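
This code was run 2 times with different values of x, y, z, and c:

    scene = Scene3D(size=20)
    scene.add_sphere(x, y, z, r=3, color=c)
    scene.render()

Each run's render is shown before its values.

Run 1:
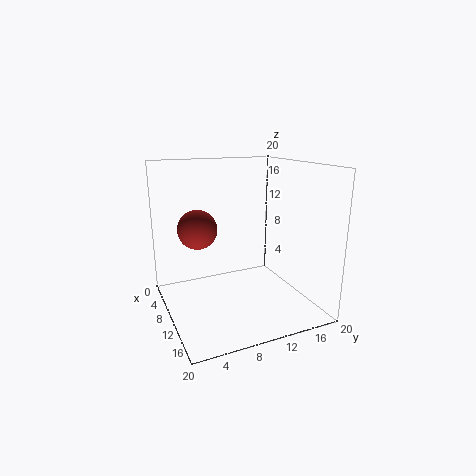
x = 4; y = 6; z = 10; c = 'brown'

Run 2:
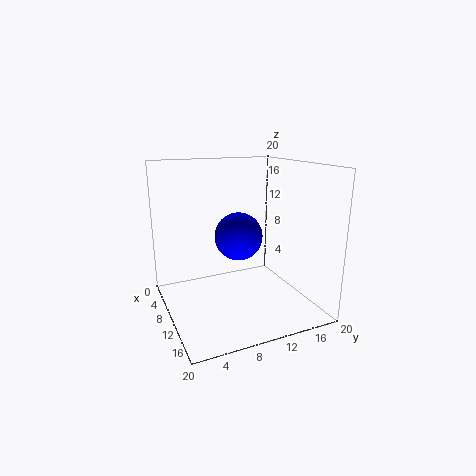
x = 13.5; y = 8.5; z = 11.5; c = 'blue'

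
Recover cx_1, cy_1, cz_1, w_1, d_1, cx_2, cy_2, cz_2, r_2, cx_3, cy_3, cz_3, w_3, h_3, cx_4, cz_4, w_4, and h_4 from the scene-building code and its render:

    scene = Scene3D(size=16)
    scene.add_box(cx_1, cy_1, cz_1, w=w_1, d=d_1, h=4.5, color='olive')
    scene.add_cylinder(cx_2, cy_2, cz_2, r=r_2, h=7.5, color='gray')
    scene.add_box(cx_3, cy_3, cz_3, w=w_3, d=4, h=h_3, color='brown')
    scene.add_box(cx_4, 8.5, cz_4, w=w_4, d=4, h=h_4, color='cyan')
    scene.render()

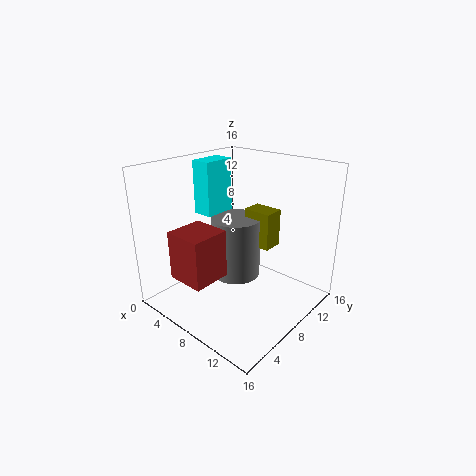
cx_1 = 6, cy_1 = 11.5, cz_1 = 5.5, w_1 = 3.5, d_1 = 2.5, cx_2 = 5.5, cy_2 = 10.5, cz_2 = 1.5, r_2 = 3, cx_3 = 5.5, cy_3 = 0.5, cz_3 = 5.5, w_3 = 4, h_3 = 5, cx_4 = 0.5, cz_4 = 9, w_4 = 2.5, h_4 = 6.5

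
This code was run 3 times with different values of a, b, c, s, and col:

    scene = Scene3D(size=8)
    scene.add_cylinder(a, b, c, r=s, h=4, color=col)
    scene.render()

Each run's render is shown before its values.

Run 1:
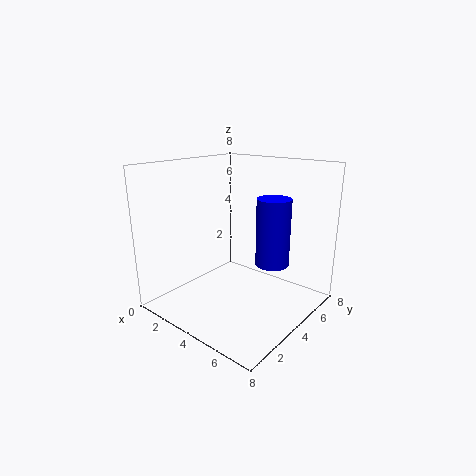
a = 5
b = 6
c = 2
s = 1
col = 'blue'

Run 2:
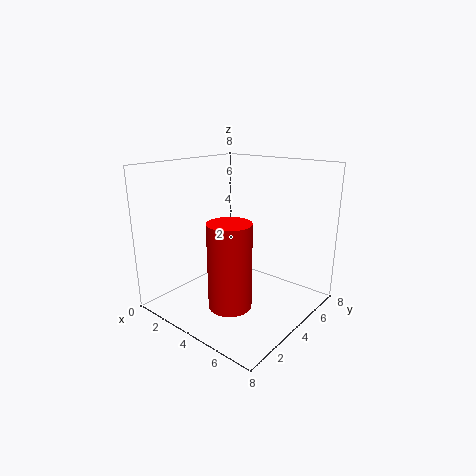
a = 6
b = 1
c = 2
s = 1
col = 'red'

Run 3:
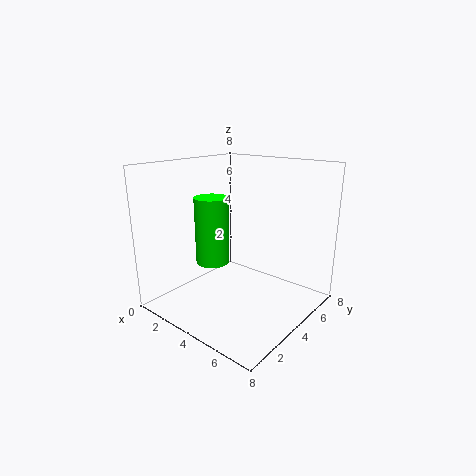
a = 2
b = 4
c = 2
s = 1
col = 'lime'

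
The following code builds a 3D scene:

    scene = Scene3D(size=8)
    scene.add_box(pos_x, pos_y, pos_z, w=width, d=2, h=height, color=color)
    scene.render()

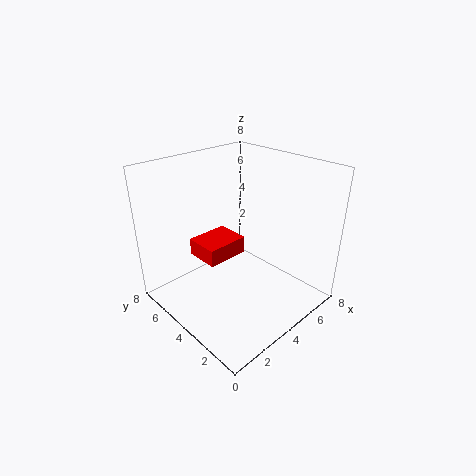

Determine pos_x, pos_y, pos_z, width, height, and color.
pos_x = 2.5
pos_y = 4.5
pos_z = 2.5
width = 2.5
height = 1
color = 'red'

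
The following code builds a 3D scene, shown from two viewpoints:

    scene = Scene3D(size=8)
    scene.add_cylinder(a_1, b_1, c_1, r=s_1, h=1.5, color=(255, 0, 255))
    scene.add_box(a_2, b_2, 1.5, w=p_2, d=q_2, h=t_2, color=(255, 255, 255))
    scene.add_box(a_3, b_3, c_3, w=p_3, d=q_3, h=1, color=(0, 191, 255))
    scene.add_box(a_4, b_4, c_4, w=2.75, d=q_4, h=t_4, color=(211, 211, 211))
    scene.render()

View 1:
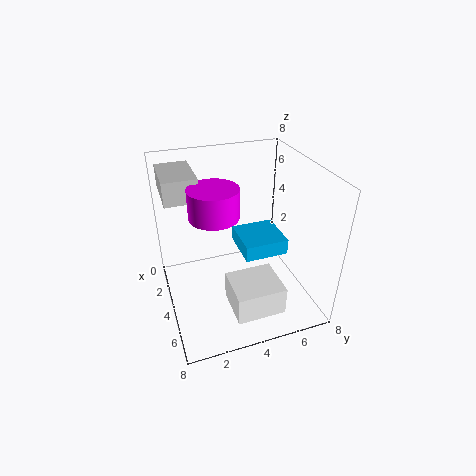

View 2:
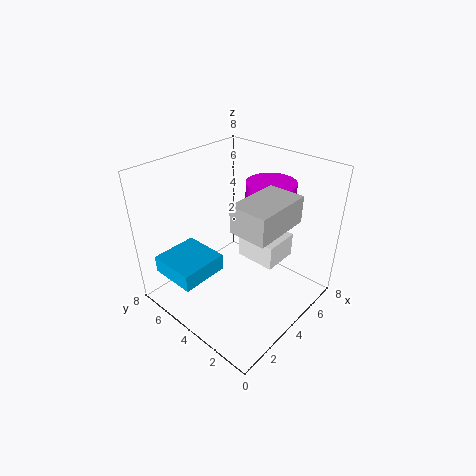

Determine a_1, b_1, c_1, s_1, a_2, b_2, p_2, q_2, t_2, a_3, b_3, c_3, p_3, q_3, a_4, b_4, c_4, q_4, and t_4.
a_1 = 4.75, b_1 = 2.5, c_1 = 6, s_1 = 1.25, a_2 = 5.5, b_2 = 2.75, p_2 = 2.25, q_2 = 2.5, t_2 = 1.5, a_3 = 0.75, b_3 = 4.75, c_3 = 1.75, p_3 = 2.75, q_3 = 2.75, a_4 = 1.25, b_4 = 0.25, c_4 = 6.5, q_4 = 1.75, t_4 = 1.25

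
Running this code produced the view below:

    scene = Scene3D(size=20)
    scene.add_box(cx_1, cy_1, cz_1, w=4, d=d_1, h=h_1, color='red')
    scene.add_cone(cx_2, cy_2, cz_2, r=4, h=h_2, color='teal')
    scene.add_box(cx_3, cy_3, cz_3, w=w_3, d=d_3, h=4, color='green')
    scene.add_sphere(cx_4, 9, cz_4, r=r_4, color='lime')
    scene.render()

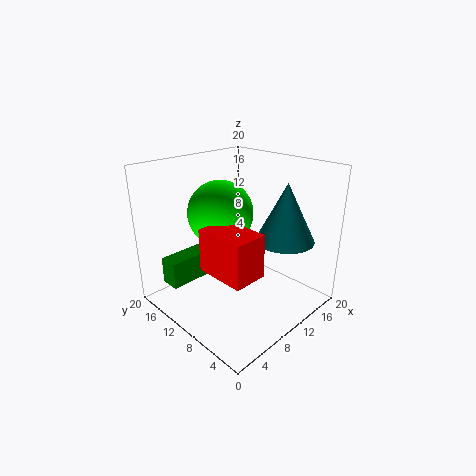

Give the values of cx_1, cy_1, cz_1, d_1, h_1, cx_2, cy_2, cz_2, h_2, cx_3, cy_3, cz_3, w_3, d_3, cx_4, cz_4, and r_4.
cx_1 = 1, cy_1 = 1, cz_1 = 10, d_1 = 6, h_1 = 5, cx_2 = 14, cy_2 = 5, cz_2 = 10, h_2 = 8, cx_3 = 3, cy_3 = 16, cz_3 = 2, w_3 = 7, d_3 = 3, cx_4 = 6, cz_4 = 15, r_4 = 4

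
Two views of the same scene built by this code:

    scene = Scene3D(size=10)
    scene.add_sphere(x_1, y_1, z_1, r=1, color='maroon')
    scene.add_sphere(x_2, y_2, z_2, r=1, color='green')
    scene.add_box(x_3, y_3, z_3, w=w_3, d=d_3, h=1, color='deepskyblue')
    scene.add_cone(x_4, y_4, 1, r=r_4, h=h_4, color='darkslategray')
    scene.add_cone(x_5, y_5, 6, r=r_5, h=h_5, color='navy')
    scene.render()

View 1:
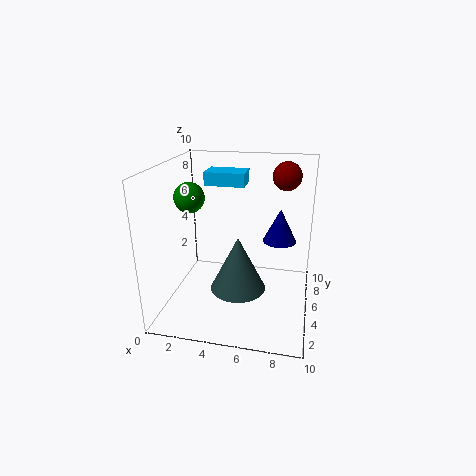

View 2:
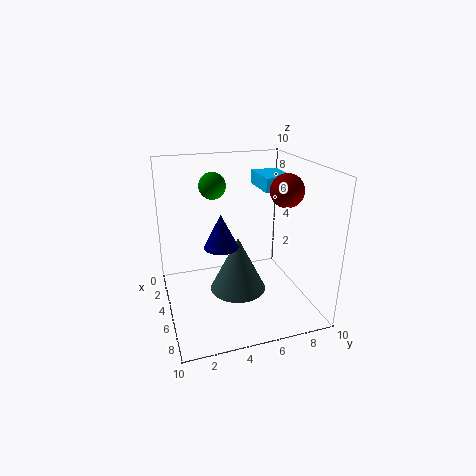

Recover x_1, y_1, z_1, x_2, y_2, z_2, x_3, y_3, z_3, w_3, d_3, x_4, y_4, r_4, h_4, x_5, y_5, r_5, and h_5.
x_1 = 8, y_1 = 7, z_1 = 9, x_2 = 2, y_2 = 4, z_2 = 8, x_3 = 2, y_3 = 7, z_3 = 8, w_3 = 3, d_3 = 2, x_4 = 5, y_4 = 5, r_4 = 2, h_4 = 4, x_5 = 8, y_5 = 3, r_5 = 1, h_5 = 2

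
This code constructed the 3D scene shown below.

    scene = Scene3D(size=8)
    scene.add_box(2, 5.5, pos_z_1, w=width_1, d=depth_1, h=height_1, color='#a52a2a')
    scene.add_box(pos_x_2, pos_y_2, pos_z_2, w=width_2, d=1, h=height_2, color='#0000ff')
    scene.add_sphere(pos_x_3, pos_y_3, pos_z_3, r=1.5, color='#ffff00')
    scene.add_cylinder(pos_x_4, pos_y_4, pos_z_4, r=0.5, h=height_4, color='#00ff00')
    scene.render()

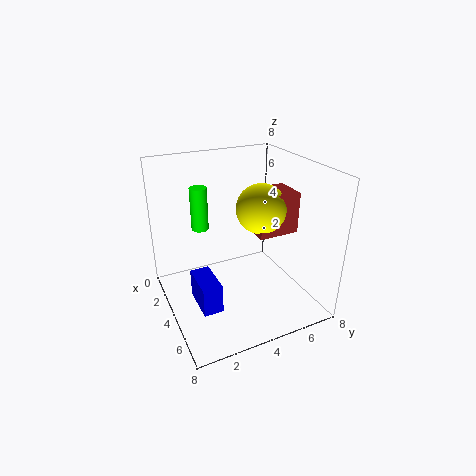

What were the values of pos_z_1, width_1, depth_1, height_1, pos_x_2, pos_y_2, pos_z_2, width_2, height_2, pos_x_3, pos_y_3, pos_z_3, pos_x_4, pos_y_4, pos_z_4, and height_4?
pos_z_1 = 3.5
width_1 = 2
depth_1 = 2.5
height_1 = 2.5
pos_x_2 = 4.5
pos_y_2 = 1
pos_z_2 = 1.5
width_2 = 2
height_2 = 1.5
pos_x_3 = 3
pos_y_3 = 6
pos_z_3 = 5
pos_x_4 = 2
pos_y_4 = 2.5
pos_z_4 = 4
height_4 = 2.5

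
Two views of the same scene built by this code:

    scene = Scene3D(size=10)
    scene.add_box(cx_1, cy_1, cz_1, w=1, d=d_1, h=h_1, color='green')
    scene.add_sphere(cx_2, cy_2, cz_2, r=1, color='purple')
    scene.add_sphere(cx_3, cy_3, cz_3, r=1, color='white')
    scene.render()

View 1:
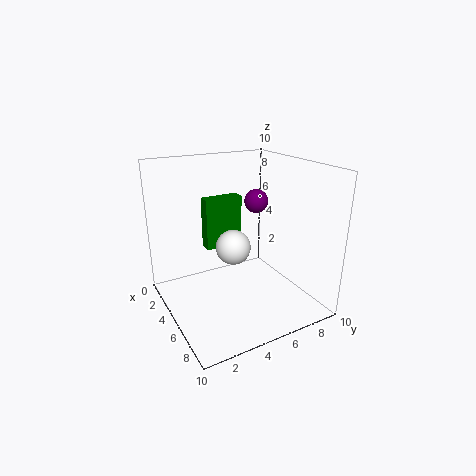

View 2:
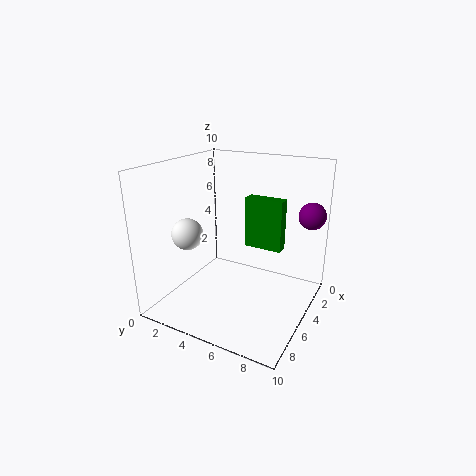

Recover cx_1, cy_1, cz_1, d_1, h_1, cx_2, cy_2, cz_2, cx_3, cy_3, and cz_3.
cx_1 = 1, cy_1 = 4, cz_1 = 3, d_1 = 3, h_1 = 4, cx_2 = 1, cy_2 = 9, cz_2 = 6, cx_3 = 8, cy_3 = 3, cz_3 = 6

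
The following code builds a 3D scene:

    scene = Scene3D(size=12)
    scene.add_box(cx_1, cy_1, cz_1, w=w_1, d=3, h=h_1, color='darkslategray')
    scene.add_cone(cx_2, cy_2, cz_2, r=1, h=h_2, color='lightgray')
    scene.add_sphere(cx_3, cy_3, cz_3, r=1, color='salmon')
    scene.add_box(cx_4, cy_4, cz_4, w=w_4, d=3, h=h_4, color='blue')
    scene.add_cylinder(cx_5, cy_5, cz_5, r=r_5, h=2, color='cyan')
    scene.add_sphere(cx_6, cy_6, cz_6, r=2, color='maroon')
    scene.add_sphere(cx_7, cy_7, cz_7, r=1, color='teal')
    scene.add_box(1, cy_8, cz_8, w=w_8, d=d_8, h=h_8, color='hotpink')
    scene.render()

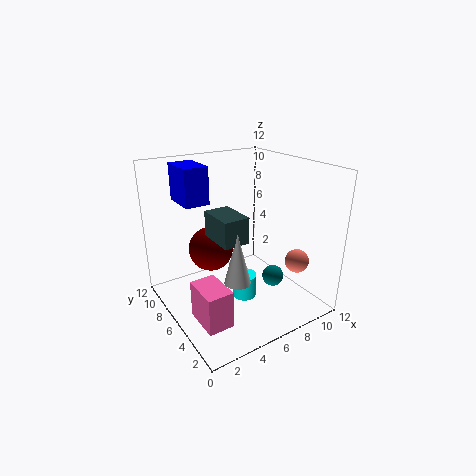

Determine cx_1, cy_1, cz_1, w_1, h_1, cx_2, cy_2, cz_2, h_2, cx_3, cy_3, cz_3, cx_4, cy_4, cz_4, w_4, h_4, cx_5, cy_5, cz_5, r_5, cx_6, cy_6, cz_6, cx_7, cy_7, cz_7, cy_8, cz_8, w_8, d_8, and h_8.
cx_1 = 3; cy_1 = 3; cz_1 = 7; w_1 = 2; h_1 = 2; cx_2 = 4; cy_2 = 3; cz_2 = 4; h_2 = 4; cx_3 = 10; cy_3 = 3; cz_3 = 4; cx_4 = 2; cy_4 = 7; cz_4 = 9; w_4 = 2; h_4 = 3; cx_5 = 6; cy_5 = 5; cz_5 = 1; r_5 = 1; cx_6 = 5; cy_6 = 9; cz_6 = 4; cx_7 = 10; cy_7 = 6; cz_7 = 1; cy_8 = 2; cz_8 = 1; w_8 = 2; d_8 = 3; h_8 = 3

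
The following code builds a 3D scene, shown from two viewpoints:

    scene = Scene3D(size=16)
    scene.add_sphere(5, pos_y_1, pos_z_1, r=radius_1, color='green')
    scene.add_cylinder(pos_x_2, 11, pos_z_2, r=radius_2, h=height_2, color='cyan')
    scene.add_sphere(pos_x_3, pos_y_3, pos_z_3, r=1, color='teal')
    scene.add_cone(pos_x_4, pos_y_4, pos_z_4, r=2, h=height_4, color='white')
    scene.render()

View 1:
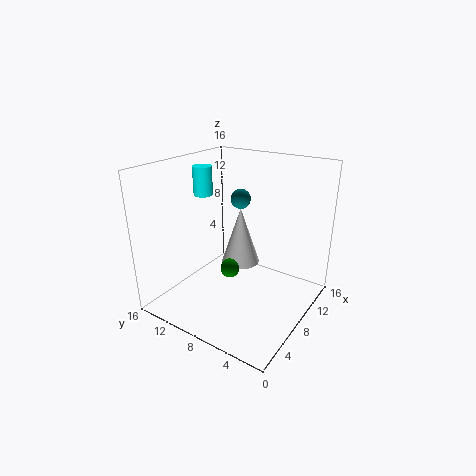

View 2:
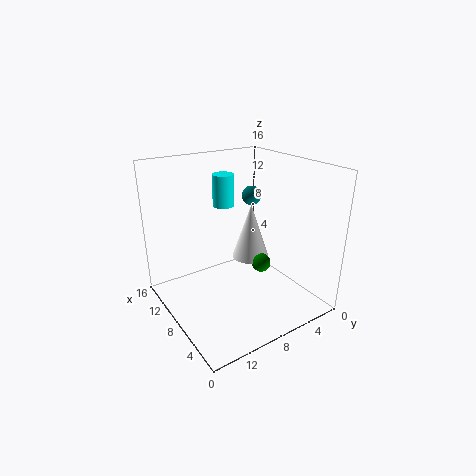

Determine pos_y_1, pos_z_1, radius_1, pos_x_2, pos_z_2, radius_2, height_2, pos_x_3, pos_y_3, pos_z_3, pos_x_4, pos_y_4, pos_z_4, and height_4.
pos_y_1 = 7
pos_z_1 = 6
radius_1 = 1
pos_x_2 = 6
pos_z_2 = 13
radius_2 = 1
height_2 = 3
pos_x_3 = 7
pos_y_3 = 7
pos_z_3 = 13
pos_x_4 = 7
pos_y_4 = 7
pos_z_4 = 6
height_4 = 6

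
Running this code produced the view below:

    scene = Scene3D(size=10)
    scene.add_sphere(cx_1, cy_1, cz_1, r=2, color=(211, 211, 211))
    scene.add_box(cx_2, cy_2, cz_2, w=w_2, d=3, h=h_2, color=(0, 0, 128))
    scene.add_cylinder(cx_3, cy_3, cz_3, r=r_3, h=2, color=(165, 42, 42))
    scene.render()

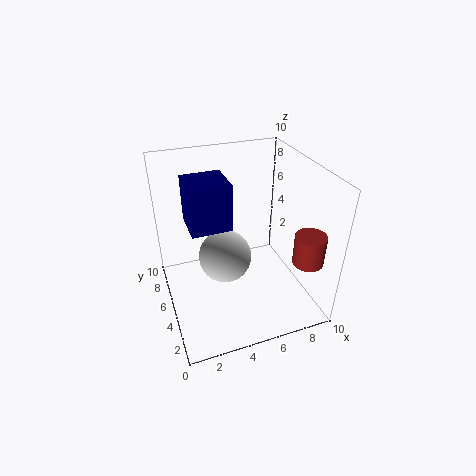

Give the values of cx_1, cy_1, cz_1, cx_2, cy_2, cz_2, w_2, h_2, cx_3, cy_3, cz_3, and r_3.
cx_1 = 4.5, cy_1 = 6.5, cz_1 = 2.5, cx_2 = 2, cy_2 = 6, cz_2 = 5, w_2 = 3, h_2 = 3.5, cx_3 = 8.5, cy_3 = 1.5, cz_3 = 4.5, r_3 = 1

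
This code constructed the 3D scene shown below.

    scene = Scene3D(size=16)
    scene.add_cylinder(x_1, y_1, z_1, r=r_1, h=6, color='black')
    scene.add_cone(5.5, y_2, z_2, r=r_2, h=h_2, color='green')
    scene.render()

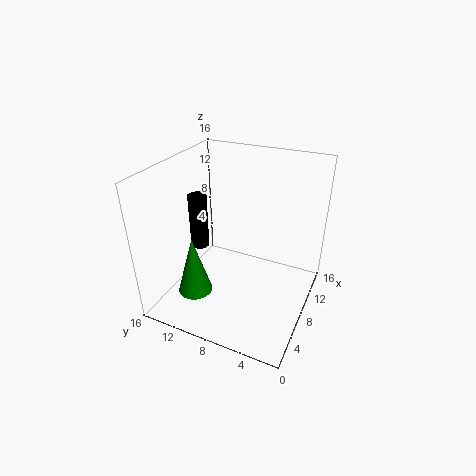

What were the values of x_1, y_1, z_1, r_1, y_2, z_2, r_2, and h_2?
x_1 = 6.5; y_1 = 12; z_1 = 7; r_1 = 1; y_2 = 12.5; z_2 = 1; r_2 = 2; h_2 = 7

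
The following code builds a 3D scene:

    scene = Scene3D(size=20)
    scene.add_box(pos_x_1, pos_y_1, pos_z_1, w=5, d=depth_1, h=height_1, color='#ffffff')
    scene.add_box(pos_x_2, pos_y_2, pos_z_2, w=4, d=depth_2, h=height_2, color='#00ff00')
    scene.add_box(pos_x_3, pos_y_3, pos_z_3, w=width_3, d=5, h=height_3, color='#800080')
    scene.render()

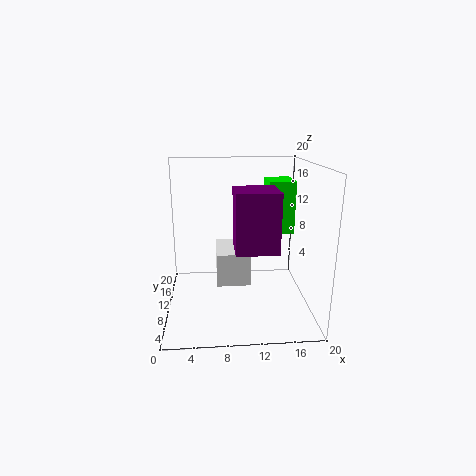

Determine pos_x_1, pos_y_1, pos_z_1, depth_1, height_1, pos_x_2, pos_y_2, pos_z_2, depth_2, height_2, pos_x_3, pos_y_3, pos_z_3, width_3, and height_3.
pos_x_1 = 7, pos_y_1 = 11, pos_z_1 = 2, depth_1 = 7, height_1 = 5, pos_x_2 = 15, pos_y_2 = 14, pos_z_2 = 9, depth_2 = 5, height_2 = 8, pos_x_3 = 9, pos_y_3 = 1, pos_z_3 = 11, width_3 = 5, height_3 = 7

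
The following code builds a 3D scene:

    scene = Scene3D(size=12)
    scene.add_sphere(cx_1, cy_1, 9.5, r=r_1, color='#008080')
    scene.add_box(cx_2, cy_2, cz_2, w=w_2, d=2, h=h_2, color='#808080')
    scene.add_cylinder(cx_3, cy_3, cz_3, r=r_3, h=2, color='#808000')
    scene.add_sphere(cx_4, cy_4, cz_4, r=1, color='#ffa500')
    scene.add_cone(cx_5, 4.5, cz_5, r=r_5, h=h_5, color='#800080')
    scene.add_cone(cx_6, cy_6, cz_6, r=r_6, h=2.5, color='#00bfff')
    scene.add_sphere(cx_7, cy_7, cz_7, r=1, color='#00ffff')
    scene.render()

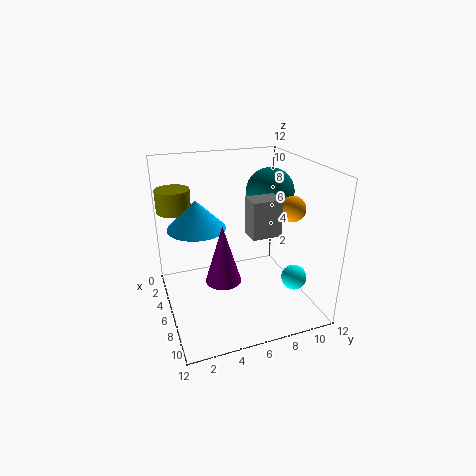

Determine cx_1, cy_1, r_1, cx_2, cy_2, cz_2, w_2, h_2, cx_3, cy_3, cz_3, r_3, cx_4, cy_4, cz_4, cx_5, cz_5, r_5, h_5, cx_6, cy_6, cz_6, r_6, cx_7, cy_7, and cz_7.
cx_1 = 5.5; cy_1 = 9; r_1 = 2; cx_2 = 10; cy_2 = 5; cz_2 = 8.5; w_2 = 1.5; h_2 = 2.5; cx_3 = 2; cy_3 = 1.5; cz_3 = 7.5; r_3 = 1.5; cx_4 = 8.5; cy_4 = 9.5; cz_4 = 9; cx_5 = 6.5; cz_5 = 2.5; r_5 = 1.5; h_5 = 5; cx_6 = 4; cy_6 = 3; cz_6 = 6.5; r_6 = 2.5; cx_7 = 9.5; cy_7 = 9.5; cz_7 = 3.5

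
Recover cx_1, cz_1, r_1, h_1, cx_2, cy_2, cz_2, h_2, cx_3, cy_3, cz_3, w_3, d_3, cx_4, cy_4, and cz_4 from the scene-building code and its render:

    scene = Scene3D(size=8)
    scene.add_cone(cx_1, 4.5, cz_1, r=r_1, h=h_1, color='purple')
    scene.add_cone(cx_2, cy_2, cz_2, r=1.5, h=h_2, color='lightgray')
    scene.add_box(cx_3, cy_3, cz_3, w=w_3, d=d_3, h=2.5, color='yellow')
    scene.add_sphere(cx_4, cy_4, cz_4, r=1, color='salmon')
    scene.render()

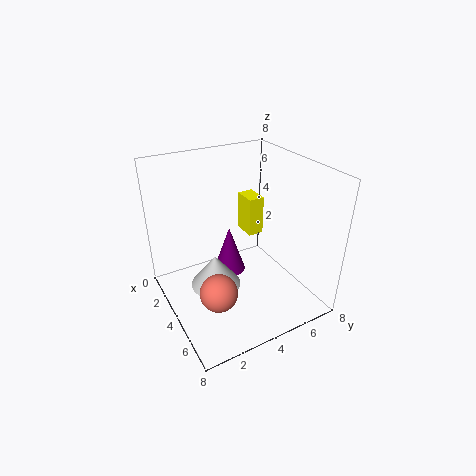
cx_1 = 2
cz_1 = 0.5
r_1 = 1
h_1 = 3
cx_2 = 3
cy_2 = 3
cz_2 = 0.5
h_2 = 2
cx_3 = 0.5
cy_3 = 6
cz_3 = 2.5
w_3 = 1.5
d_3 = 1
cx_4 = 5.5
cy_4 = 2
cz_4 = 2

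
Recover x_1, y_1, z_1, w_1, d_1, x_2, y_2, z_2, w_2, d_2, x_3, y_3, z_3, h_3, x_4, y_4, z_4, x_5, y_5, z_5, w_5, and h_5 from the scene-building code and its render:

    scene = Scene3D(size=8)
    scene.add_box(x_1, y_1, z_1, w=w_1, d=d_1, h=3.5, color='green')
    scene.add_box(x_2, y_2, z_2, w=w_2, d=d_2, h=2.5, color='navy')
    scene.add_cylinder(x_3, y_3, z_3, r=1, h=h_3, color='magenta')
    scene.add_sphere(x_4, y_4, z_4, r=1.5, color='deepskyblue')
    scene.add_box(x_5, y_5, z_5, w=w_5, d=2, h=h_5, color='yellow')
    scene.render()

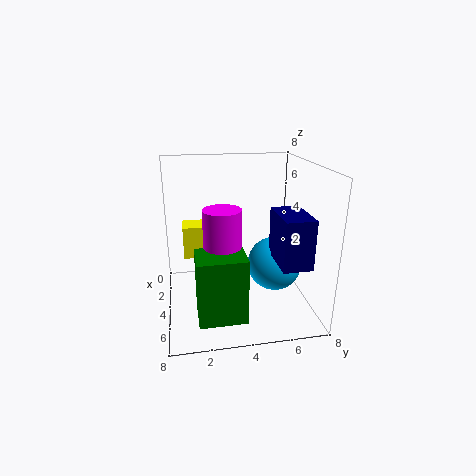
x_1 = 5
y_1 = 1.5
z_1 = 0.5
w_1 = 2
d_1 = 2.5
x_2 = 5
y_2 = 5.5
z_2 = 3.5
w_2 = 2.5
d_2 = 1.5
x_3 = 5
y_3 = 3
z_3 = 3
h_3 = 3
x_4 = 4.5
y_4 = 6
z_4 = 2.5
x_5 = 0.5
y_5 = 1
z_5 = 2
w_5 = 1.5
h_5 = 2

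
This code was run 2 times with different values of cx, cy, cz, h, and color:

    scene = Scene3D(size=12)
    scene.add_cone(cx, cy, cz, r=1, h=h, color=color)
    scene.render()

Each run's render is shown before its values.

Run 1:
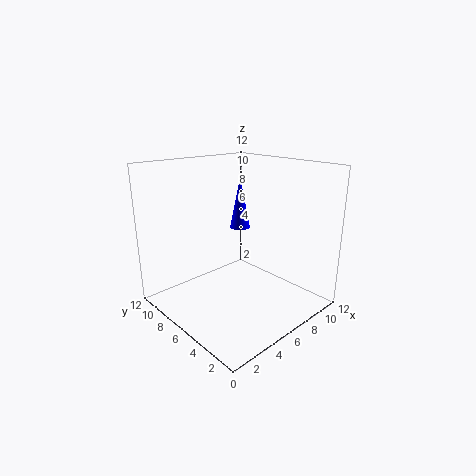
cx = 10, cy = 10, cz = 5, h = 5, color = 'blue'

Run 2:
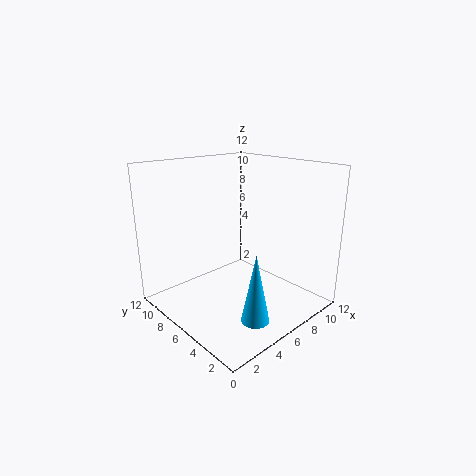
cx = 3, cy = 1, cz = 2, h = 5, color = 'deepskyblue'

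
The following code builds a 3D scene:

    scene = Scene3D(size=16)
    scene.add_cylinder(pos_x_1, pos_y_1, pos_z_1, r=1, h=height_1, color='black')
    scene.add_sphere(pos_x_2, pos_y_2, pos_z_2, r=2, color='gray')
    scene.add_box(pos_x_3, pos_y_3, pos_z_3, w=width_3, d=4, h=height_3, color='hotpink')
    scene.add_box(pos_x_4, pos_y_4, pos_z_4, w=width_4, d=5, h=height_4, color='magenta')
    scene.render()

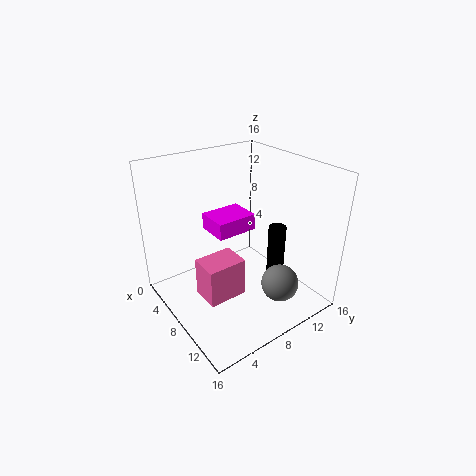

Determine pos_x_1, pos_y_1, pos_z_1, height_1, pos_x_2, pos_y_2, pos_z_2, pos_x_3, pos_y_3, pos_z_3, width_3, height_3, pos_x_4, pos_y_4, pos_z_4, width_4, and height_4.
pos_x_1 = 10; pos_y_1 = 12; pos_z_1 = 2; height_1 = 7; pos_x_2 = 13; pos_y_2 = 10; pos_z_2 = 4; pos_x_3 = 9; pos_y_3 = 2; pos_z_3 = 4; width_3 = 3; height_3 = 4; pos_x_4 = 2; pos_y_4 = 7; pos_z_4 = 7; width_4 = 4; height_4 = 2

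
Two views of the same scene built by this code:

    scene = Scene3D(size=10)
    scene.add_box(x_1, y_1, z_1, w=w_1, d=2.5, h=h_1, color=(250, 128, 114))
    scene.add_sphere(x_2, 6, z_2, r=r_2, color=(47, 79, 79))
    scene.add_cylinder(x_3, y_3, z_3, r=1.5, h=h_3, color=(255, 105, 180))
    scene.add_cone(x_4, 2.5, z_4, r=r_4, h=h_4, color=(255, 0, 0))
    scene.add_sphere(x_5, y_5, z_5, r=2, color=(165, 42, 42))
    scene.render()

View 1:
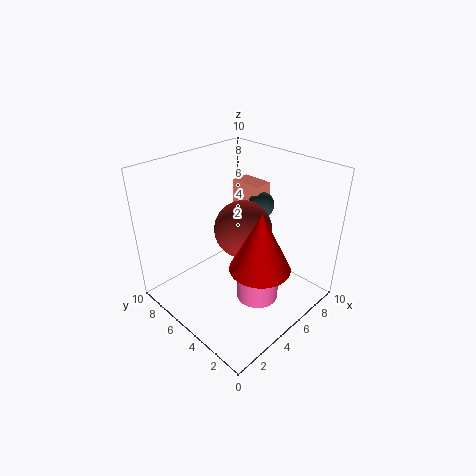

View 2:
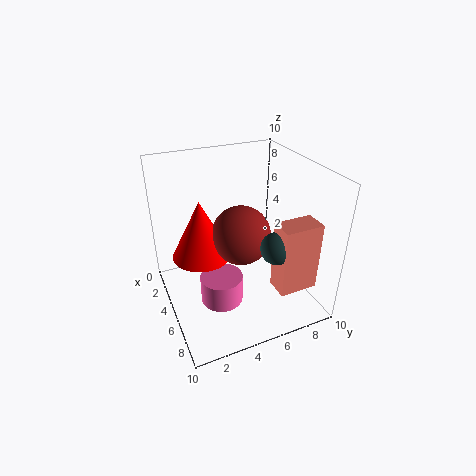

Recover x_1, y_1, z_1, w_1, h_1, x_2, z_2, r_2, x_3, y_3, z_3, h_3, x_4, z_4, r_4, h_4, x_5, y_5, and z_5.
x_1 = 8; y_1 = 6; z_1 = 3; w_1 = 1.5; h_1 = 4.5; x_2 = 8.5; z_2 = 6; r_2 = 1; x_3 = 5.5; y_3 = 3.5; z_3 = 0.5; h_3 = 2; x_4 = 4.5; z_4 = 4; r_4 = 2; h_4 = 4; x_5 = 5.5; y_5 = 5; z_5 = 5.5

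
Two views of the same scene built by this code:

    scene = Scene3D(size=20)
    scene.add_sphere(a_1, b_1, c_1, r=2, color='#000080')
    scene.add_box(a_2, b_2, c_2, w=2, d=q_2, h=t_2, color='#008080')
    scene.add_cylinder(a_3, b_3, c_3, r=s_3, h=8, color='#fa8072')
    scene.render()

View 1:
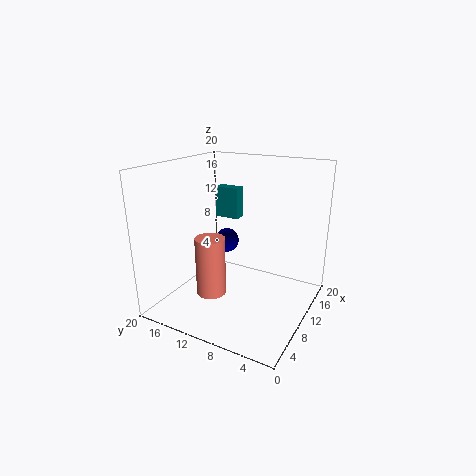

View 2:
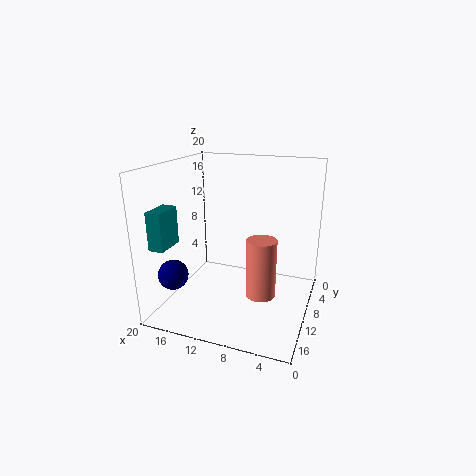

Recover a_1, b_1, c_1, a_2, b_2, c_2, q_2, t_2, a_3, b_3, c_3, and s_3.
a_1 = 17
b_1 = 16
c_1 = 6
a_2 = 17
b_2 = 14
c_2 = 10
q_2 = 4
t_2 = 5
a_3 = 6
b_3 = 12
c_3 = 3
s_3 = 2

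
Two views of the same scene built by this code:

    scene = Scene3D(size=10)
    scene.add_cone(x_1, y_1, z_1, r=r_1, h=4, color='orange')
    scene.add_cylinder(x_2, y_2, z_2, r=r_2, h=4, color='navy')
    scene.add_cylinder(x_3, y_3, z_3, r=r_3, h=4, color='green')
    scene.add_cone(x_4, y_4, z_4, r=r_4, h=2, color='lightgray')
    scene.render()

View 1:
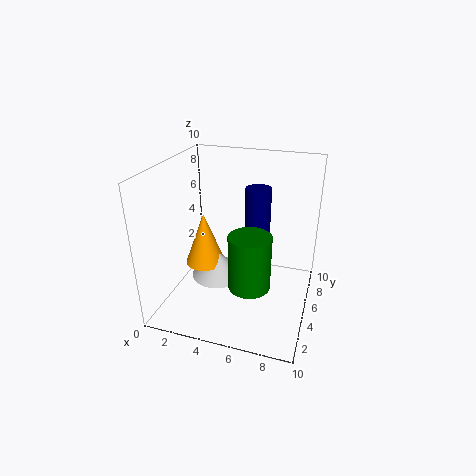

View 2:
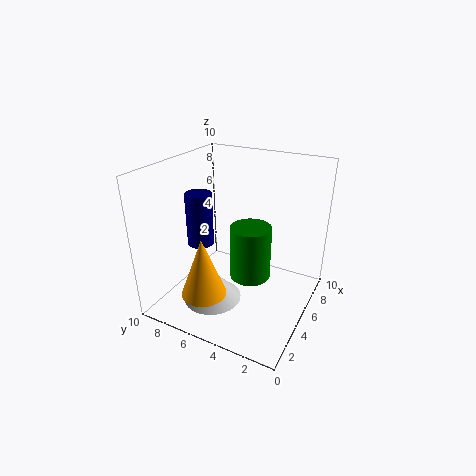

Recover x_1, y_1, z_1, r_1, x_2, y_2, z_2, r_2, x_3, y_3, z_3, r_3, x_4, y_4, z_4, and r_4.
x_1 = 2, y_1 = 6, z_1 = 2, r_1 = 1.5, x_2 = 5.5, y_2 = 8.5, z_2 = 3.5, r_2 = 1, x_3 = 6, y_3 = 4.5, z_3 = 1.5, r_3 = 1.5, x_4 = 3, y_4 = 6, z_4 = 1, r_4 = 2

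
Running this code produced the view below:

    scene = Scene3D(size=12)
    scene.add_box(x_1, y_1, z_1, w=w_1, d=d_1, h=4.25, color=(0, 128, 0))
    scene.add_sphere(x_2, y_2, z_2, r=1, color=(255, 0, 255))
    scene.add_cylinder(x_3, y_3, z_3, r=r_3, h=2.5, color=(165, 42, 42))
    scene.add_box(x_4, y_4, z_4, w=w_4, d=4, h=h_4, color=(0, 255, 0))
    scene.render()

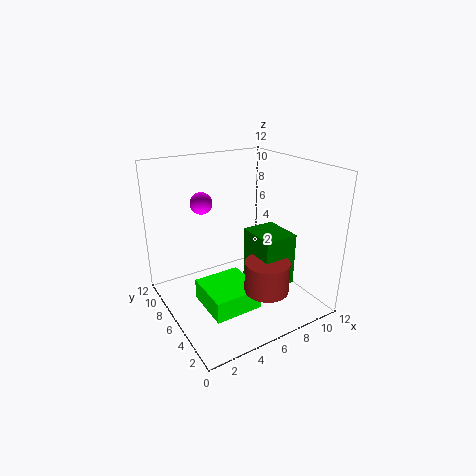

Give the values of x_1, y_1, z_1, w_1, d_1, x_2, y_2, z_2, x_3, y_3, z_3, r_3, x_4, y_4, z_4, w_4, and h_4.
x_1 = 6.25
y_1 = 2.25
z_1 = 2.75
w_1 = 2.75
d_1 = 3.25
x_2 = 4.75
y_2 = 10.25
z_2 = 8
x_3 = 6.5
y_3 = 2.5
z_3 = 2.75
r_3 = 1.75
x_4 = 2.25
y_4 = 2.75
z_4 = 1
w_4 = 4
h_4 = 1.75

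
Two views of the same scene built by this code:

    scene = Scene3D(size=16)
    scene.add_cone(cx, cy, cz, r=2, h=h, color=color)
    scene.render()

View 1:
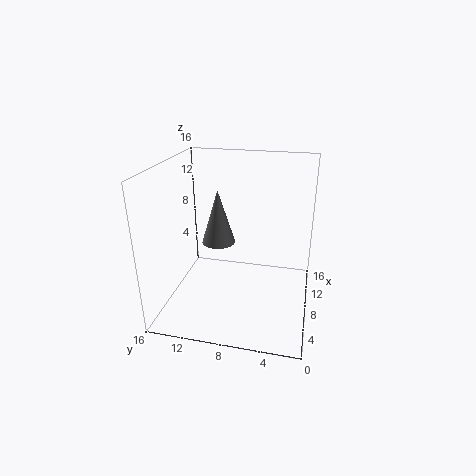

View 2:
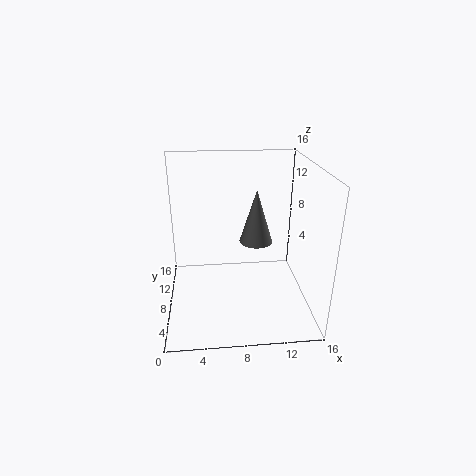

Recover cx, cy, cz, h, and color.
cx = 10.5, cy = 11, cz = 6, h = 6.5, color = 'gray'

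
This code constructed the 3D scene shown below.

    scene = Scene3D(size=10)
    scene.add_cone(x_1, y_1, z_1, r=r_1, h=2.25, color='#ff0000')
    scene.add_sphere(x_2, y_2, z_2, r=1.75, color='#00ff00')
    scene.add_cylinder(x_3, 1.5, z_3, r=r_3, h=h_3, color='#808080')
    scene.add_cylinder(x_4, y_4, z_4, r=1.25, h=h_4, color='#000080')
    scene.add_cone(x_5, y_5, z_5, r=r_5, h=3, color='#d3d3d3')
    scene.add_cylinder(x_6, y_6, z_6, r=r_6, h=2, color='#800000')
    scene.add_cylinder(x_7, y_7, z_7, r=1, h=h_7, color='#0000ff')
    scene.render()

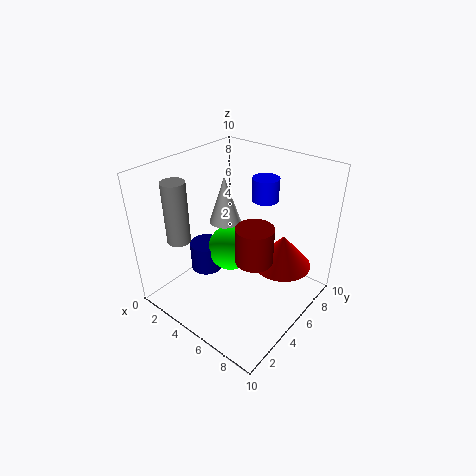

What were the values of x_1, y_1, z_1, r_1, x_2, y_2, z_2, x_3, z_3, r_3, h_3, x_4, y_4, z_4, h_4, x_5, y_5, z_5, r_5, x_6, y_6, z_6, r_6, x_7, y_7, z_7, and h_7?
x_1 = 7.75
y_1 = 6.5
z_1 = 3.25
r_1 = 2
x_2 = 3.25
y_2 = 6.25
z_2 = 2.75
x_3 = 3
z_3 = 5.75
r_3 = 0.75
h_3 = 4
x_4 = 1.5
y_4 = 5.25
z_4 = 0.75
h_4 = 2.25
x_5 = 4.75
y_5 = 4
z_5 = 6.75
r_5 = 1
x_6 = 8.75
y_6 = 1.75
z_6 = 6.75
r_6 = 1
x_7 = 4.75
y_7 = 8.5
z_7 = 6.5
h_7 = 1.75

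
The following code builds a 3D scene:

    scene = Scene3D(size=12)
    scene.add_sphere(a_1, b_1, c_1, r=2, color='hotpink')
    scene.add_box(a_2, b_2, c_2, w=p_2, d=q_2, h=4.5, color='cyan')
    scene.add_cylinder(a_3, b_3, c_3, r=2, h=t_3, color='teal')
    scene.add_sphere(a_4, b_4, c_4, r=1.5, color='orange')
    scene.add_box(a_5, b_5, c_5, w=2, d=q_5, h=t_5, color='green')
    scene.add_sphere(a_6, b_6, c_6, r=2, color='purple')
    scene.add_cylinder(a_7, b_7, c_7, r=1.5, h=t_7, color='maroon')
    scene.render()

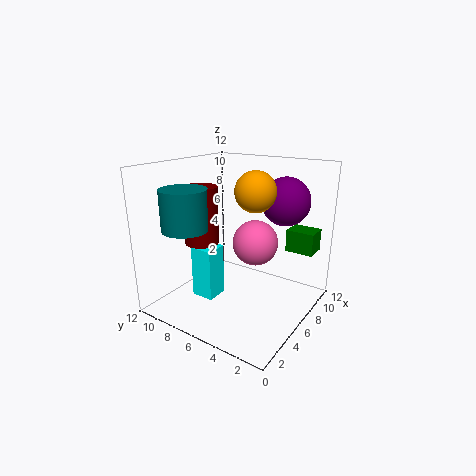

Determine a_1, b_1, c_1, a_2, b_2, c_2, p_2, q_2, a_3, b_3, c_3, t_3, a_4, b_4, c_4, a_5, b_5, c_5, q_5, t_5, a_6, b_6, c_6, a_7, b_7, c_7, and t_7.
a_1 = 8, b_1 = 5.5, c_1 = 5, a_2 = 4, b_2 = 7.5, c_2 = 0.5, p_2 = 2, q_2 = 2, a_3 = 4, b_3 = 10, c_3 = 6.5, t_3 = 3.5, a_4 = 4.5, b_4 = 3.5, c_4 = 10.5, a_5 = 10, b_5 = 1, c_5 = 4, q_5 = 2.5, t_5 = 2, a_6 = 8.5, b_6 = 3, c_6 = 9, a_7 = 5.5, b_7 = 9.5, c_7 = 5, t_7 = 5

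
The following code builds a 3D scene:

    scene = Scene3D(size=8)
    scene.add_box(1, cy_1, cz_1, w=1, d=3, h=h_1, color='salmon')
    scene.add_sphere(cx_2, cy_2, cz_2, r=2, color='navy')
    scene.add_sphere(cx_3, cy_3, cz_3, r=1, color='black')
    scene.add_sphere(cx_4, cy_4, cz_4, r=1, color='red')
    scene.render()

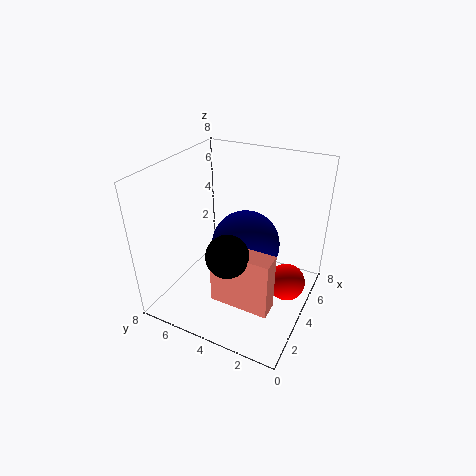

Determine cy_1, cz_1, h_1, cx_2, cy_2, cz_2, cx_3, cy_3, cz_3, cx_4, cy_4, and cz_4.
cy_1 = 1; cz_1 = 2; h_1 = 3; cx_2 = 5; cy_2 = 4; cz_2 = 3; cx_3 = 1; cy_3 = 3; cz_3 = 5; cx_4 = 4; cy_4 = 1; cz_4 = 2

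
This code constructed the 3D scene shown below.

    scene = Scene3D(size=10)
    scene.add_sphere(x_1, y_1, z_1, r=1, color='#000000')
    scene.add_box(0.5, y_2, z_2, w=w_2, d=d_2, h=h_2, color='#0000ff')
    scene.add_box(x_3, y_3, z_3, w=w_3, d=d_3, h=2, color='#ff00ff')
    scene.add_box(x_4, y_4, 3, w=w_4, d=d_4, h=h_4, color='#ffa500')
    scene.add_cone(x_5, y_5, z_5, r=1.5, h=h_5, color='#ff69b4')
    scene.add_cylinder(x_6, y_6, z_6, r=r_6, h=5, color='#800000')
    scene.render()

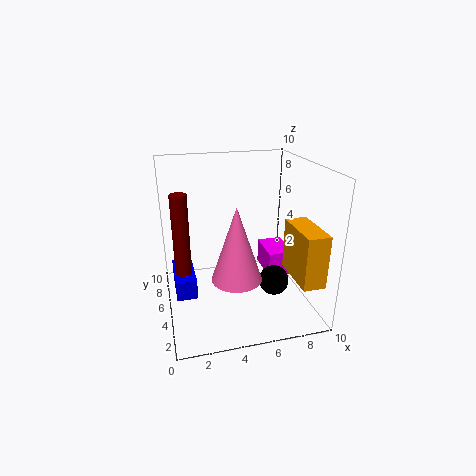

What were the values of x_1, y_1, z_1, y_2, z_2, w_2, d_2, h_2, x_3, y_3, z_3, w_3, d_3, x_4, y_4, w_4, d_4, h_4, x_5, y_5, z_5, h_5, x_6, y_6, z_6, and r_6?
x_1 = 7, y_1 = 3, z_1 = 2.5, y_2 = 5, z_2 = 0.5, w_2 = 1.5, d_2 = 3.5, h_2 = 1.5, x_3 = 8, y_3 = 6.5, z_3 = 0.5, w_3 = 2, d_3 = 3, x_4 = 8, y_4 = 0.5, w_4 = 1.5, d_4 = 3.5, h_4 = 3.5, x_5 = 4, y_5 = 1.5, z_5 = 4, h_5 = 4.5, x_6 = 1, y_6 = 3, z_6 = 4, r_6 = 0.5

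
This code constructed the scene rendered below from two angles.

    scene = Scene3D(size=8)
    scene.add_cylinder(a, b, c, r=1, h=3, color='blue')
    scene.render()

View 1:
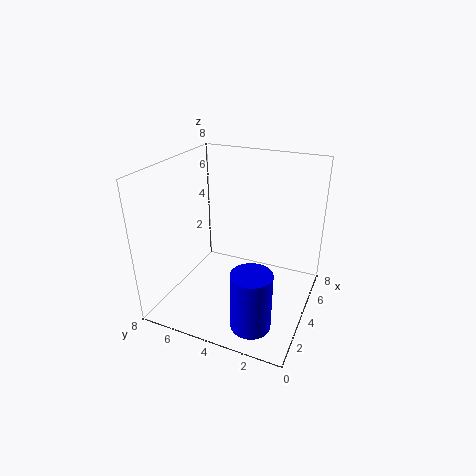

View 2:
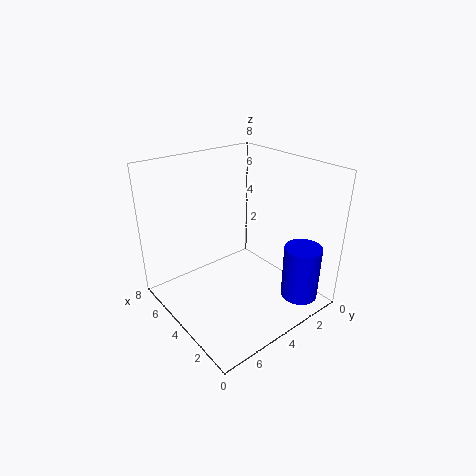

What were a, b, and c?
a = 1, b = 2, c = 1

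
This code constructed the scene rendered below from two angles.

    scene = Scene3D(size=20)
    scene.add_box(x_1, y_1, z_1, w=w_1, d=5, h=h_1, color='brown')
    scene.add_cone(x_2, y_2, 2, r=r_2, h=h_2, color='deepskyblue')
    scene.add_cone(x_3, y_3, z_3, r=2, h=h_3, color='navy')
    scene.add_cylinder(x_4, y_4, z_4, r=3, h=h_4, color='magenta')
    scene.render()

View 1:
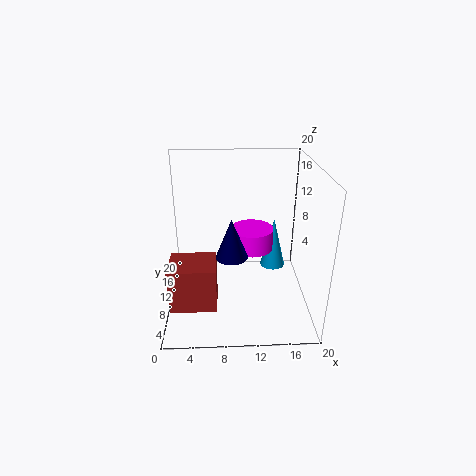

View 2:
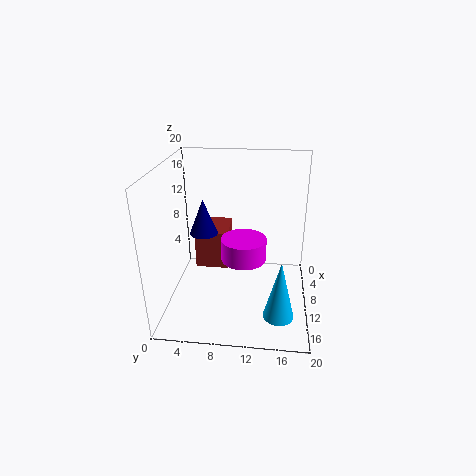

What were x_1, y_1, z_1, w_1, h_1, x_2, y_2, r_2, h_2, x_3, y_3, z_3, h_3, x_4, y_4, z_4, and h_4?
x_1 = 1
y_1 = 3
z_1 = 3
w_1 = 6
h_1 = 6
x_2 = 16
y_2 = 16
r_2 = 2
h_2 = 8
x_3 = 9
y_3 = 5
z_3 = 10
h_3 = 5
x_4 = 12
y_4 = 11
z_4 = 8
h_4 = 3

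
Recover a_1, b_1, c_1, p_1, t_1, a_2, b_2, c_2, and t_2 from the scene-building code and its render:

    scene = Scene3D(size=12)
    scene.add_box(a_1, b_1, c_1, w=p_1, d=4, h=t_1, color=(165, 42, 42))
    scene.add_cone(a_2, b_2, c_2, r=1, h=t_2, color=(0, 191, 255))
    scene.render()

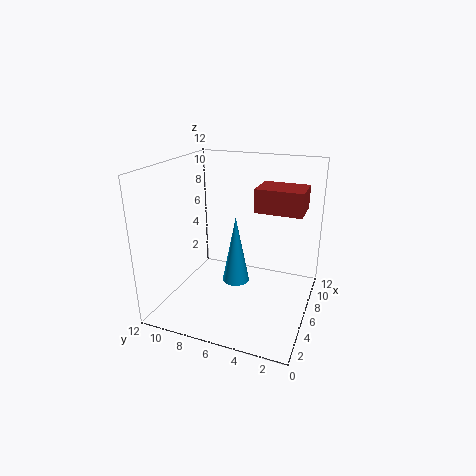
a_1 = 7, b_1 = 1, c_1 = 8, p_1 = 3, t_1 = 2, a_2 = 3, b_2 = 5, c_2 = 4, t_2 = 5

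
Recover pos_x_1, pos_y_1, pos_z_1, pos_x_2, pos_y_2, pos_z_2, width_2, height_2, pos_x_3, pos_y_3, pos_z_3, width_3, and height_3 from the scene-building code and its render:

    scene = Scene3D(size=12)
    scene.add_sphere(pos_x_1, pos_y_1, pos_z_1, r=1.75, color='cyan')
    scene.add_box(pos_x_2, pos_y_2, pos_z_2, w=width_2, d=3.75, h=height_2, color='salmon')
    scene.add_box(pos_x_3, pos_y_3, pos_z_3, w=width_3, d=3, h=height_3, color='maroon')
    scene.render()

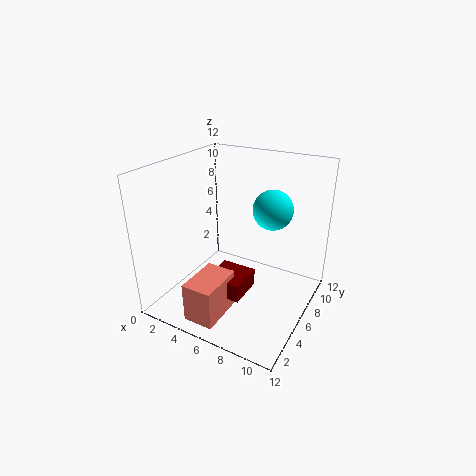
pos_x_1 = 7.75; pos_y_1 = 9; pos_z_1 = 7.75; pos_x_2 = 4; pos_y_2 = 0.75; pos_z_2 = 0.5; width_2 = 2.5; height_2 = 3.25; pos_x_3 = 4.5; pos_y_3 = 3.25; pos_z_3 = 1.75; width_3 = 3; height_3 = 1.5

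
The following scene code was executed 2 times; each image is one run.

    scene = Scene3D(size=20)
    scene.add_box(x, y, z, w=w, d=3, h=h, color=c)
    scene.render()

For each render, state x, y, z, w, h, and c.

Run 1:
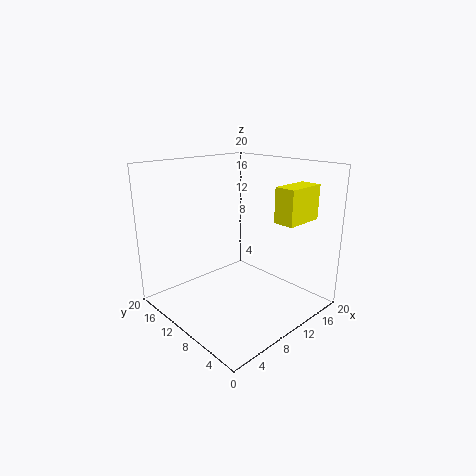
x = 14
y = 4
z = 12
w = 6
h = 5
c = 'yellow'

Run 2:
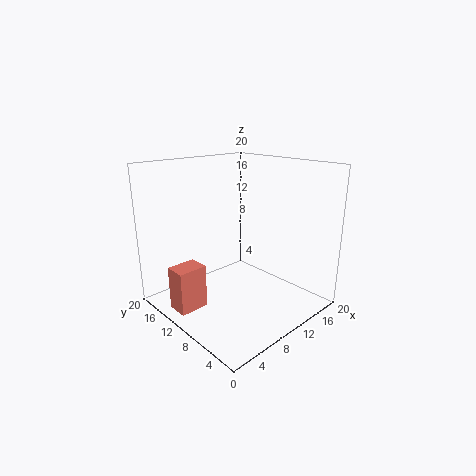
x = 1
y = 11
z = 1
w = 4
h = 6
c = 'salmon'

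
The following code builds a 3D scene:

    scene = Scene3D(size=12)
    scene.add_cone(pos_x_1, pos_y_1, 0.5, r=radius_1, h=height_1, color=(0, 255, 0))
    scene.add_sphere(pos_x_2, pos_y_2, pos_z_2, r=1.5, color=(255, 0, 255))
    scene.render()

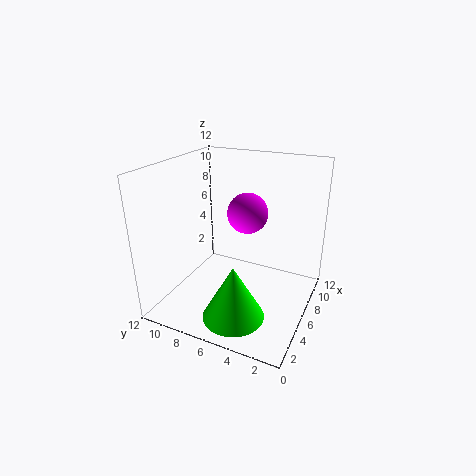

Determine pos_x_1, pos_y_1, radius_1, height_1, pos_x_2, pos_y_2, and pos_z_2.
pos_x_1 = 3; pos_y_1 = 5; radius_1 = 2.5; height_1 = 4.5; pos_x_2 = 4.5; pos_y_2 = 4.5; pos_z_2 = 9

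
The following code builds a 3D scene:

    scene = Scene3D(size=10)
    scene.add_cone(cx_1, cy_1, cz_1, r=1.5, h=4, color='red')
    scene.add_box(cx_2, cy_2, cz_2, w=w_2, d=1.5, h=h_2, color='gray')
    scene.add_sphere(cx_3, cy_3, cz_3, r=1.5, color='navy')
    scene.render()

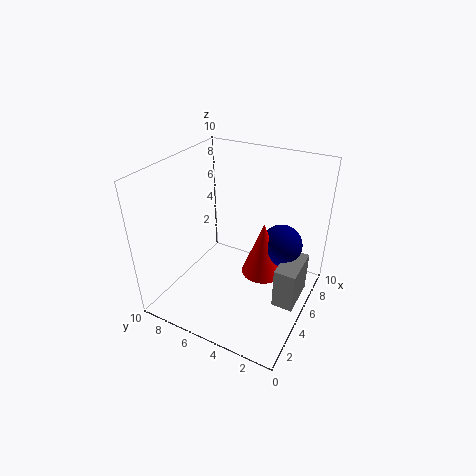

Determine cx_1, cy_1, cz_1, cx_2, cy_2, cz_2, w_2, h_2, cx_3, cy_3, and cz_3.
cx_1 = 6; cy_1 = 3.5; cz_1 = 2; cx_2 = 4.5; cy_2 = 0.5; cz_2 = 0.5; w_2 = 3; h_2 = 3; cx_3 = 7; cy_3 = 2.5; cz_3 = 4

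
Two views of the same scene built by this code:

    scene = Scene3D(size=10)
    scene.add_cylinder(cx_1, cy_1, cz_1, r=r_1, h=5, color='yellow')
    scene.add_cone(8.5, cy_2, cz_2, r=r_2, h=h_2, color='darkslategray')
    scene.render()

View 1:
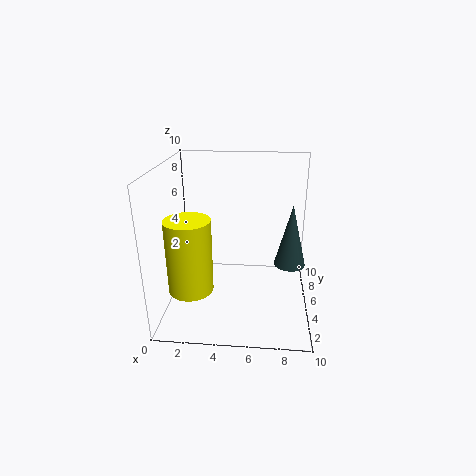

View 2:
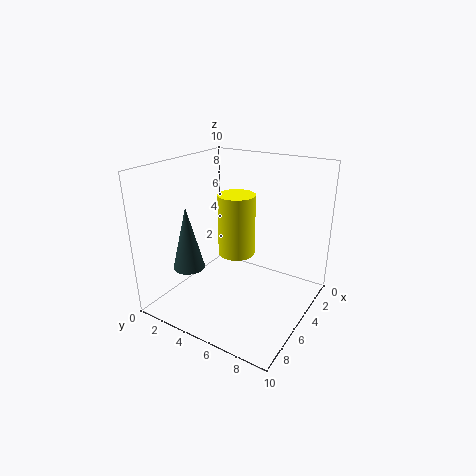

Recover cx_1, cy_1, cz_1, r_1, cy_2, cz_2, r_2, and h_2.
cx_1 = 2; cy_1 = 3; cz_1 = 2; r_1 = 1.5; cy_2 = 3.5; cz_2 = 4; r_2 = 1; h_2 = 4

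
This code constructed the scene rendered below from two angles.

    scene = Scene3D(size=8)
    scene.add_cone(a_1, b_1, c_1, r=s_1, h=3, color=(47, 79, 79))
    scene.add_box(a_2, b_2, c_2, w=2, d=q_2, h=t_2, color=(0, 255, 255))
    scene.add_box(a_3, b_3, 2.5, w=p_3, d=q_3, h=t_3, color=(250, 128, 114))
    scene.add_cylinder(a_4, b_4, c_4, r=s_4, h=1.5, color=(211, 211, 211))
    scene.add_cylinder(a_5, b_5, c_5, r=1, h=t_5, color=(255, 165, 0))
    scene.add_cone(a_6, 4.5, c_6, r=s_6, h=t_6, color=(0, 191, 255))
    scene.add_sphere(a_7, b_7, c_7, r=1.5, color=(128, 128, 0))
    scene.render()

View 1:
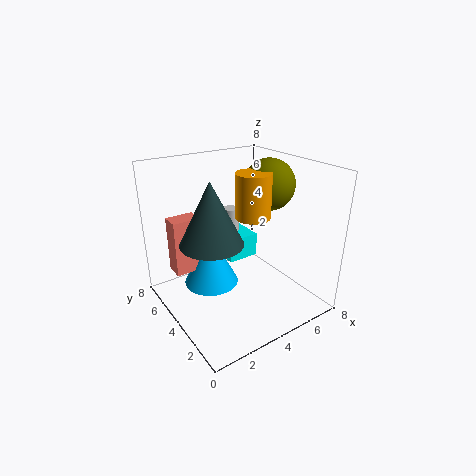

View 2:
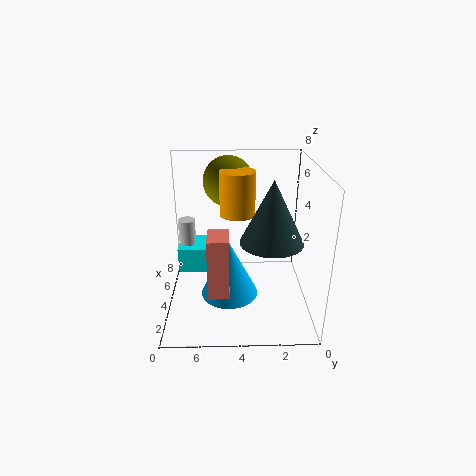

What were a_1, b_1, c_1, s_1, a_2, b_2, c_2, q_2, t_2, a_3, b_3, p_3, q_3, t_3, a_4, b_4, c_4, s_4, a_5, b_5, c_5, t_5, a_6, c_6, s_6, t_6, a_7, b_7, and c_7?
a_1 = 1.5; b_1 = 2.5; c_1 = 5; s_1 = 1.5; a_2 = 4.5; b_2 = 5.5; c_2 = 1.5; q_2 = 2; t_2 = 1.5; a_3 = 0.5; b_3 = 4.5; p_3 = 1.5; q_3 = 1; t_3 = 3; a_4 = 5.5; b_4 = 7; c_4 = 3; s_4 = 0.5; a_5 = 5; b_5 = 4; c_5 = 5; t_5 = 2.5; a_6 = 2.5; c_6 = 1.5; s_6 = 1.5; t_6 = 3; a_7 = 6.5; b_7 = 4.5; c_7 = 6.5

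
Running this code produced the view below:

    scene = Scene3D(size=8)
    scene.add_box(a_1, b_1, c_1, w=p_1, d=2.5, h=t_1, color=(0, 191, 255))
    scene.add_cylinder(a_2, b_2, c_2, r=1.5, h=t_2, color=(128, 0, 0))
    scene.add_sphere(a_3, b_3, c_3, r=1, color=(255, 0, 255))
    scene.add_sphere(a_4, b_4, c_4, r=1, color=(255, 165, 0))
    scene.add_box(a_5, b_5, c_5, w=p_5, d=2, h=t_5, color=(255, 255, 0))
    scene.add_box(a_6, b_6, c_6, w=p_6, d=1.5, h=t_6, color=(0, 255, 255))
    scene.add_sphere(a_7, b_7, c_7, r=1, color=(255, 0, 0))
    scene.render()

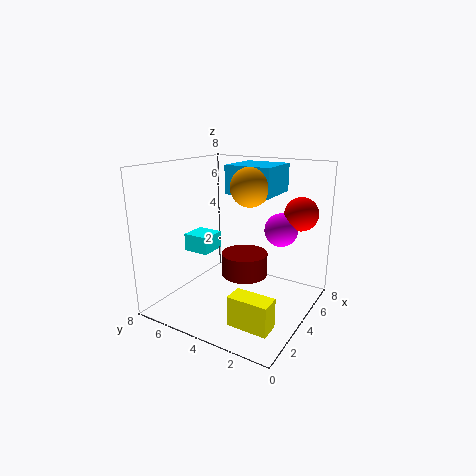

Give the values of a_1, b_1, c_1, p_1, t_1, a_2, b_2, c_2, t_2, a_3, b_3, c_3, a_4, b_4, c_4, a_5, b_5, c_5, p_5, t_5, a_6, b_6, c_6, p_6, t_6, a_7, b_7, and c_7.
a_1 = 3.5; b_1 = 2; c_1 = 6.5; p_1 = 2.5; t_1 = 1.5; a_2 = 6.5; b_2 = 5; c_2 = 0.5; t_2 = 1.5; a_3 = 6.5; b_3 = 2.5; c_3 = 4; a_4 = 3.5; b_4 = 3; c_4 = 7; a_5 = 0.5; b_5 = 0.5; c_5 = 1; p_5 = 1; t_5 = 1.5; a_6 = 3; b_6 = 5.5; c_6 = 3; p_6 = 1.5; t_6 = 1; a_7 = 7; b_7 = 1.5; c_7 = 5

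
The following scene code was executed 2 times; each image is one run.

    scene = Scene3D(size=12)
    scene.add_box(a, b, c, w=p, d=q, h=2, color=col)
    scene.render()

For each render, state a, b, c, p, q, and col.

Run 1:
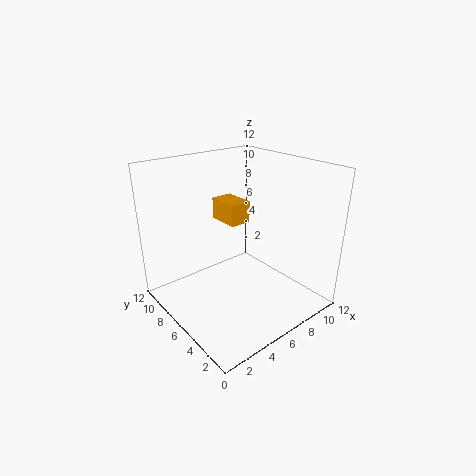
a = 7, b = 8, c = 6, p = 2, q = 3, col = 'orange'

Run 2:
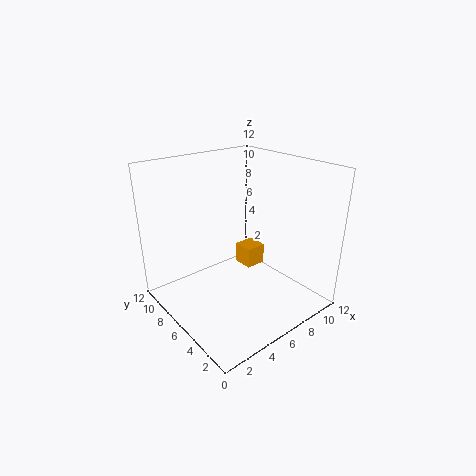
a = 9, b = 8, c = 1, p = 2, q = 2, col = 'orange'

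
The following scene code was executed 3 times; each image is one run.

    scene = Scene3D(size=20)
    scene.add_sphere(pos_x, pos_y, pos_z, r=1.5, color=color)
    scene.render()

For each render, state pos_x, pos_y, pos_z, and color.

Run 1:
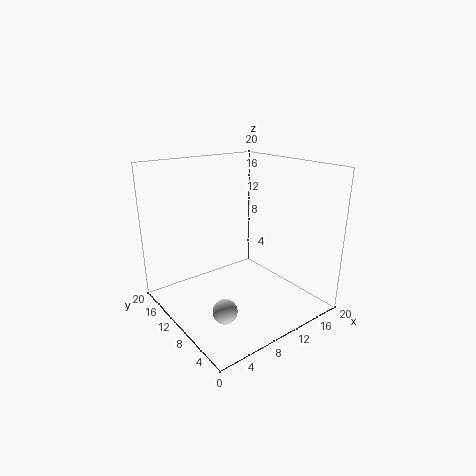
pos_x = 3.5
pos_y = 4
pos_z = 4
color = 'lightgray'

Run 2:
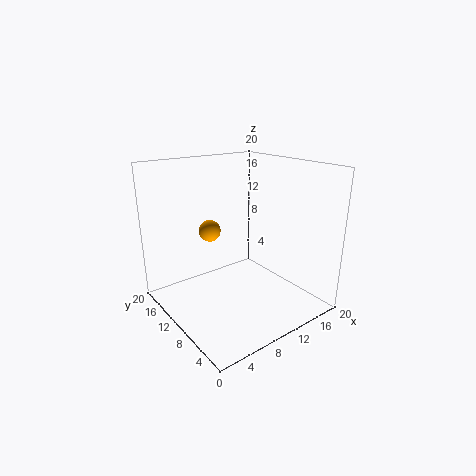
pos_x = 7
pos_y = 12.5
pos_z = 11
color = 'orange'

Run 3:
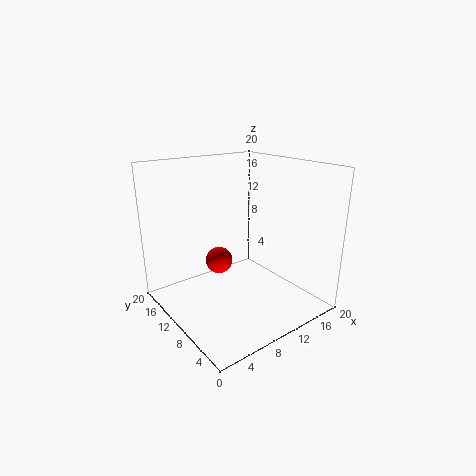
pos_x = 3.5
pos_y = 5
pos_z = 10.5
color = 'red'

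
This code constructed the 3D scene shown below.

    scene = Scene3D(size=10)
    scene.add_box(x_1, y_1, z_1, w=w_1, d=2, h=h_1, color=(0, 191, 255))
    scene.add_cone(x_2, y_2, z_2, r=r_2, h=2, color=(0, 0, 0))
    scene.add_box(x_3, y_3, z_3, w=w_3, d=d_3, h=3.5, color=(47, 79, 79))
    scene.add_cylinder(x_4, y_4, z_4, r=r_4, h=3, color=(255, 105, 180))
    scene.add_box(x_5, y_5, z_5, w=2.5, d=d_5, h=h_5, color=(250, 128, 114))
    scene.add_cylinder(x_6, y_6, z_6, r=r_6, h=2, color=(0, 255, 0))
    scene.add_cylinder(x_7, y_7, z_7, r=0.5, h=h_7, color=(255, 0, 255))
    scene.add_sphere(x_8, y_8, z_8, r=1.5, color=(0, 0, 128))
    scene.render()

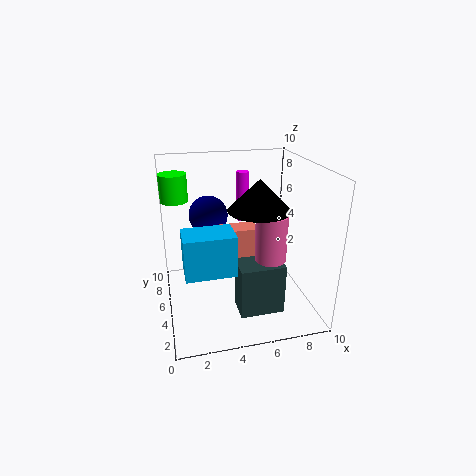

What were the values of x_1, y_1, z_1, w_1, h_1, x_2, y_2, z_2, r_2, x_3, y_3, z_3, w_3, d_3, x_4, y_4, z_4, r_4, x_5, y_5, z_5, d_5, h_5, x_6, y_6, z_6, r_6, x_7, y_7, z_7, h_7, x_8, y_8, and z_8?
x_1 = 1, y_1 = 1, z_1 = 4.5, w_1 = 3, h_1 = 2.5, x_2 = 6, y_2 = 3.5, z_2 = 7.5, r_2 = 2, x_3 = 4.5, y_3 = 2, z_3 = 0.5, w_3 = 3, d_3 = 2, x_4 = 6.5, y_4 = 2.5, z_4 = 4.5, r_4 = 1, x_5 = 4, y_5 = 5, z_5 = 2.5, d_5 = 1.5, h_5 = 3, x_6 = 1, y_6 = 8, z_6 = 7, r_6 = 1, x_7 = 6.5, y_7 = 9.5, z_7 = 4.5, h_7 = 4, x_8 = 3.5, y_8 = 8.5, z_8 = 5.5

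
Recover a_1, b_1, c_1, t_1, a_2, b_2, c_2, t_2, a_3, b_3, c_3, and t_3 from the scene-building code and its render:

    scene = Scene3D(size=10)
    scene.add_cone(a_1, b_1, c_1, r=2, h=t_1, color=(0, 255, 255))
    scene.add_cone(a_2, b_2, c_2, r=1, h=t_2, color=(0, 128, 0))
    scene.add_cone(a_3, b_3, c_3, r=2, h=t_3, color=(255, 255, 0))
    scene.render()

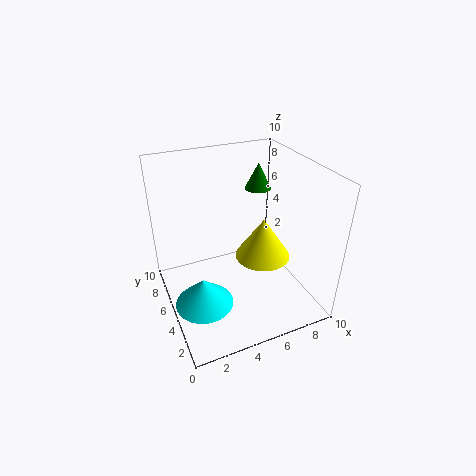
a_1 = 2
b_1 = 4
c_1 = 1
t_1 = 2
a_2 = 8
b_2 = 8
c_2 = 7
t_2 = 2
a_3 = 7
b_3 = 5
c_3 = 3
t_3 = 3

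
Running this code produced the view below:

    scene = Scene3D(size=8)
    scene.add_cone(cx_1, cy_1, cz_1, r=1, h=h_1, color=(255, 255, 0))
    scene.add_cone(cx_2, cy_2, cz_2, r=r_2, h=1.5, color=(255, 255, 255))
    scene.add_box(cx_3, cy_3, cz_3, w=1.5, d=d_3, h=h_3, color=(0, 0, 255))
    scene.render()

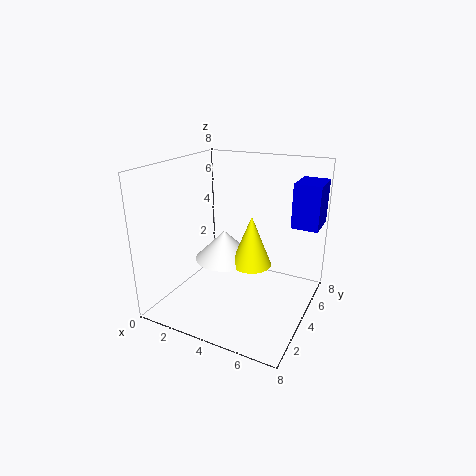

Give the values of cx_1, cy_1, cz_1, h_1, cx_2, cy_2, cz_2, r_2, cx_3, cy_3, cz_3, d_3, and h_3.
cx_1 = 5.5, cy_1 = 2.5, cz_1 = 3.5, h_1 = 2.5, cx_2 = 4, cy_2 = 2.5, cz_2 = 3.5, r_2 = 1.5, cx_3 = 6.5, cy_3 = 5.5, cz_3 = 4.5, d_3 = 2, h_3 = 2.5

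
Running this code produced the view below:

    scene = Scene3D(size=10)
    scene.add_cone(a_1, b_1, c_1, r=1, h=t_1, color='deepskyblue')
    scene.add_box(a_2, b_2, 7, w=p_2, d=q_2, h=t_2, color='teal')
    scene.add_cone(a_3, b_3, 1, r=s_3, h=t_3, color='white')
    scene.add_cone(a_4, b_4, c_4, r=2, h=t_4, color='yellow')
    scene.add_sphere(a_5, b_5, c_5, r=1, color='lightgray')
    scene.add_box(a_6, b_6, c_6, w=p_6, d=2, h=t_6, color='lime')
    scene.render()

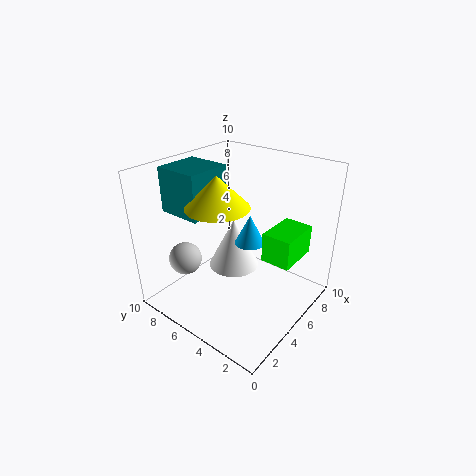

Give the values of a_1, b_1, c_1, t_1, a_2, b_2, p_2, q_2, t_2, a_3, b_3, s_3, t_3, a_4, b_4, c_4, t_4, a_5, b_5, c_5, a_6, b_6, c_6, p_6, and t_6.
a_1 = 5, b_1 = 4, c_1 = 5, t_1 = 2, a_2 = 2, b_2 = 6, p_2 = 3, q_2 = 3, t_2 = 3, a_3 = 7, b_3 = 7, s_3 = 2, t_3 = 4, a_4 = 3, b_4 = 5, c_4 = 8, t_4 = 2, a_5 = 1, b_5 = 6, c_5 = 5, a_6 = 5, b_6 = 1, c_6 = 4, p_6 = 3, t_6 = 2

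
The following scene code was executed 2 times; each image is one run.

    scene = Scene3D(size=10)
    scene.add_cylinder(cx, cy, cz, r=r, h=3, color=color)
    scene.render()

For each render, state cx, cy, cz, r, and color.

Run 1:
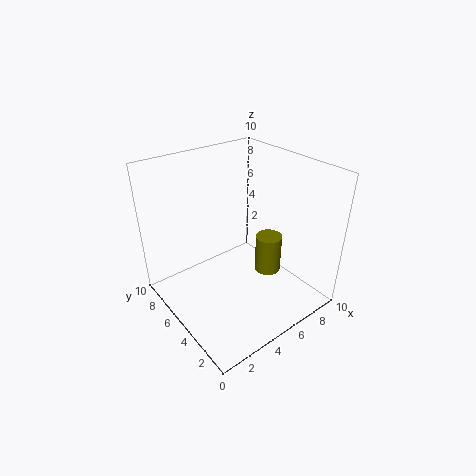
cx = 8; cy = 5; cz = 1; r = 1; color = 'olive'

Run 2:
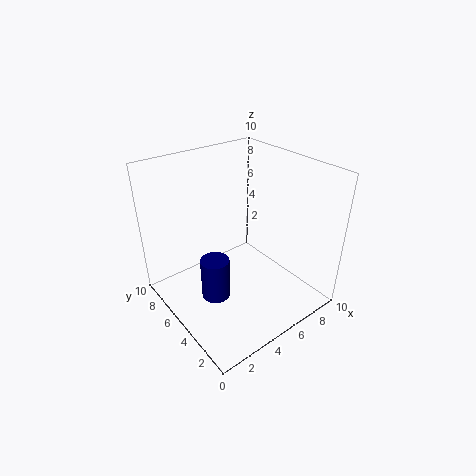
cx = 3; cy = 5; cz = 1; r = 1; color = 'navy'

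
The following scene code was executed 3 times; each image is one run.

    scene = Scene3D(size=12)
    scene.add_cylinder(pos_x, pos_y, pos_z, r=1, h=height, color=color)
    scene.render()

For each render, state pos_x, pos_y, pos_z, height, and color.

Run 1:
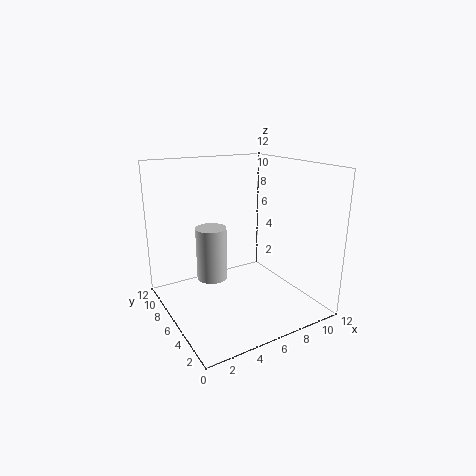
pos_x = 1.75
pos_y = 2.25
pos_z = 5.25
height = 3.5
color = 'lightgray'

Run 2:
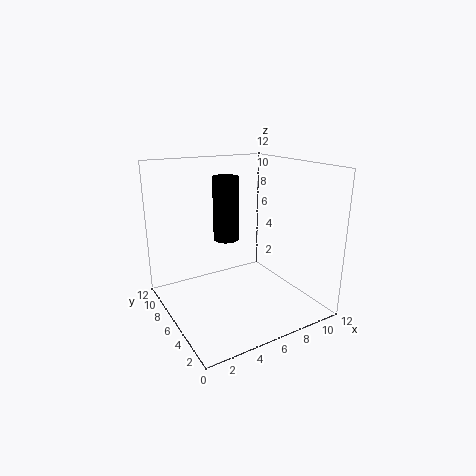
pos_x = 4.75
pos_y = 5.75
pos_z = 6.25
height = 5
color = 'black'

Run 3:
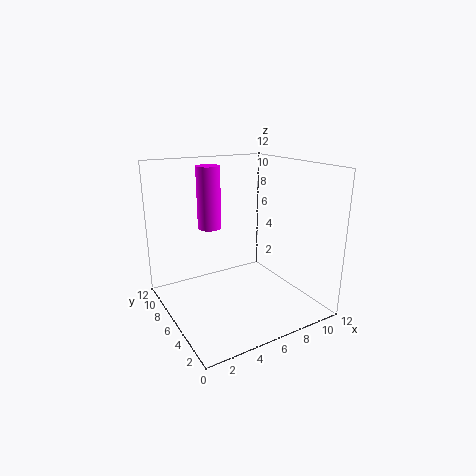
pos_x = 4.5
pos_y = 8.25
pos_z = 6.5
height = 5.25
color = 'magenta'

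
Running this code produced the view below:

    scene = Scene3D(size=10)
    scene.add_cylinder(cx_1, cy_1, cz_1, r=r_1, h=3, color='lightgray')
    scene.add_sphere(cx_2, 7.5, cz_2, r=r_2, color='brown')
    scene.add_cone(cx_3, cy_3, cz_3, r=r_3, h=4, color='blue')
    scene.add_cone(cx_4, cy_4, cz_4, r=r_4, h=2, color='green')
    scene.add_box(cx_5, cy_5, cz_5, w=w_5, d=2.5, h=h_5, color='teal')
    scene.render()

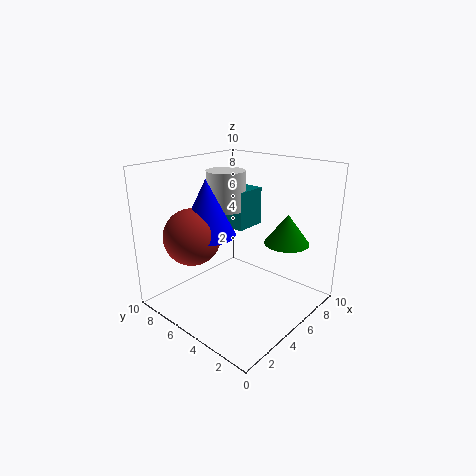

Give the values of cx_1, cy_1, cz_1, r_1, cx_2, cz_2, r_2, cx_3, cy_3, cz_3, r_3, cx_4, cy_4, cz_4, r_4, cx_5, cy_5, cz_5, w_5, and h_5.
cx_1 = 7
cy_1 = 8
cz_1 = 6
r_1 = 1.5
cx_2 = 3
cz_2 = 5
r_2 = 2
cx_3 = 4
cy_3 = 7
cz_3 = 5
r_3 = 2
cx_4 = 6.5
cy_4 = 2
cz_4 = 5
r_4 = 1.5
cx_5 = 7
cy_5 = 6.5
cz_5 = 4.5
w_5 = 2.5
h_5 = 3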